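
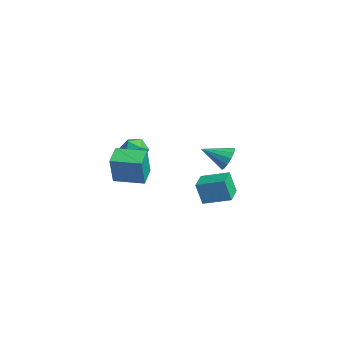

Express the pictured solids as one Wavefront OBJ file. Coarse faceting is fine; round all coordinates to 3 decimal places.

v -2.739 -1.475 0.24
v -2.384 -1.144 -0.535
v -2.976 -2.776 -0.425
v -2.621 -2.445 -1.2
v -2.081 -2.591 -0.475
v -1.935 -1.787 -0.065
v -3.425 -2.133 -0.895
v -3.279 -1.329 -0.485
v -2.808 -1.55 -1.237
v -1.977 -1.834 -0.977
v -3.383 -2.086 0.017
v -2.552 -2.37 0.277
v 0.776 -4.014 -0.081
v 1.311 -4.378 1.748
v 1.768 -2.524 -0.074
v 2.303 -2.888 1.755
v 1.797 -4.692 -0.515
v 2.332 -5.056 1.314
v 2.789 -3.202 -0.508
v 3.324 -3.566 1.321
v -0.654 1.818 -3.88
v -0.885 1.469 -2.43
v 0.244 3.229 -3.398
v 0.012 2.88 -1.947
v 0.628 1 -3.873
v 0.396 0.651 -2.422
v 1.525 2.411 -3.39
v 1.294 2.062 -1.94
v -2.856 3.946 -2.305
v -2.331 4.088 -1.588
v -3.504 2.454 -1.535
v -2.769 4.327 -1.494
v -3.234 4.444 -1.657
v -3.58 4.404 -2.026
v -3.695 4.218 -2.484
v -3.545 3.946 -2.884
v -3.175 3.674 -3.101
v -2.705 3.489 -3.065
v -2.282 3.449 -2.787
v -2.042 3.567 -2.356
v -2.06 3.805 -1.909
f 1 12 6
f 1 6 2
f 1 2 8
f 1 8 11
f 1 11 12
f 2 6 10
f 6 12 5
f 12 11 3
f 11 8 7
f 8 2 9
f 4 10 5
f 4 5 3
f 4 3 7
f 4 7 9
f 4 9 10
f 5 10 6
f 3 5 12
f 7 3 11
f 9 7 8
f 10 9 2
f 14 16 13
f 17 14 13
f 13 16 15
f 15 17 13
f 14 20 16
f 18 14 17
f 18 20 14
f 16 20 15
f 19 17 15
f 15 20 19
f 19 18 17
f 20 18 19
f 22 24 21
f 25 22 21
f 21 24 23
f 23 25 21
f 22 28 24
f 26 22 25
f 26 28 22
f 24 28 23
f 27 25 23
f 23 28 27
f 27 26 25
f 28 26 27
f 30 29 32
f 30 32 31
f 32 29 33
f 32 33 31
f 33 29 34
f 33 34 31
f 34 29 35
f 34 35 31
f 35 29 36
f 35 36 31
f 36 29 37
f 36 37 31
f 37 29 38
f 37 38 31
f 38 29 39
f 38 39 31
f 39 29 40
f 39 40 31
f 40 29 41
f 40 41 31
f 41 29 30
f 41 30 31



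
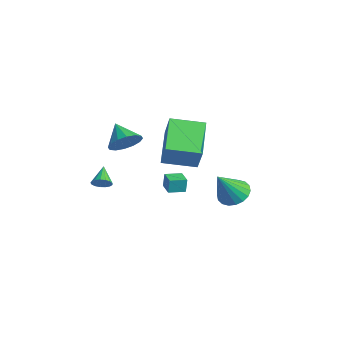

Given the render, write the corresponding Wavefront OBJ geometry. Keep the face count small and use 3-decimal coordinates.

v -0.83 -2.558 0.506
v -0.352 -2.249 1.203
v -1.95 -2.602 1.294
v -0.516 -1.868 0.991
v -0.764 -1.672 0.649
v -1.03 -1.713 0.269
v -1.242 -1.981 -0.048
v -1.344 -2.403 -0.216
v -1.308 -2.867 -0.191
v -1.144 -3.248 0.021
v -0.896 -3.444 0.363
v -0.63 -3.403 0.743
v -0.418 -3.135 1.06
v -0.316 -2.713 1.229
v -2.73 0.283 -4.289
v -2.751 0.374 -3.474
v -2.587 1.187 -4.386
v -2.609 1.278 -3.571
v -1.811 0.142 -4.249
v -1.833 0.233 -3.434
v -1.669 1.046 -4.346
v -1.69 1.137 -3.531
v -1.273 -3.654 -2.309
v -1.025 -3.824 -1.861
v -2.107 -3.186 -1.671
v -0.925 -3.589 -1.902
v -0.904 -3.37 -2.037
v -0.968 -3.215 -2.234
v -1.102 -3.161 -2.448
v -1.276 -3.22 -2.631
v -1.448 -3.379 -2.74
v -1.581 -3.601 -2.75
v -1.643 -3.834 -2.659
v -1.62 -4.027 -2.489
v -1.518 -4.134 -2.277
v -1.36 -4.132 -2.073
v -1.182 -4.02 -1.922
v -0.779 3.286 -4.51
v 0.046 3.683 -4.422
v -0.421 2.174 -2.85
v -0.198 3.93 -4.205
v -0.557 4.049 -4.048
v -0.959 4.017 -3.982
v -1.327 3.84 -4.022
v -1.585 3.553 -4.158
v -1.684 3.214 -4.364
v -1.604 2.888 -4.599
v -1.36 2.641 -4.816
v -1.001 2.522 -4.973
v -0.598 2.554 -5.039
v -0.231 2.731 -4.999
v 0.027 3.018 -4.863
v 0.126 3.358 -4.657
v 0.187 -1.166 -0.695
v -1.448 -0.193 0.369
v 0.943 0.429 -0.992
v -0.692 1.402 0.073
v 1.032 -1.302 0.727
v -0.603 -0.329 1.792
v 1.788 0.293 0.431
v 0.153 1.266 1.495
f 2 1 4
f 2 4 3
f 4 1 5
f 4 5 3
f 5 1 6
f 5 6 3
f 6 1 7
f 6 7 3
f 7 1 8
f 7 8 3
f 8 1 9
f 8 9 3
f 9 1 10
f 9 10 3
f 10 1 11
f 10 11 3
f 11 1 12
f 11 12 3
f 12 1 13
f 12 13 3
f 13 1 14
f 13 14 3
f 14 1 2
f 14 2 3
f 16 18 15
f 19 16 15
f 15 18 17
f 17 19 15
f 16 22 18
f 20 16 19
f 20 22 16
f 18 22 17
f 21 19 17
f 17 22 21
f 21 20 19
f 22 20 21
f 24 23 26
f 24 26 25
f 26 23 27
f 26 27 25
f 27 23 28
f 27 28 25
f 28 23 29
f 28 29 25
f 29 23 30
f 29 30 25
f 30 23 31
f 30 31 25
f 31 23 32
f 31 32 25
f 32 23 33
f 32 33 25
f 33 23 34
f 33 34 25
f 34 23 35
f 34 35 25
f 35 23 36
f 35 36 25
f 36 23 37
f 36 37 25
f 37 23 24
f 37 24 25
f 39 38 41
f 39 41 40
f 41 38 42
f 41 42 40
f 42 38 43
f 42 43 40
f 43 38 44
f 43 44 40
f 44 38 45
f 44 45 40
f 45 38 46
f 45 46 40
f 46 38 47
f 46 47 40
f 47 38 48
f 47 48 40
f 48 38 49
f 48 49 40
f 49 38 50
f 49 50 40
f 50 38 51
f 50 51 40
f 51 38 52
f 51 52 40
f 52 38 53
f 52 53 40
f 53 38 39
f 53 39 40
f 55 57 54
f 58 55 54
f 54 57 56
f 56 58 54
f 55 61 57
f 59 55 58
f 59 61 55
f 57 61 56
f 60 58 56
f 56 61 60
f 60 59 58
f 61 59 60



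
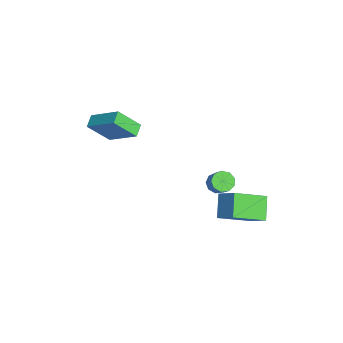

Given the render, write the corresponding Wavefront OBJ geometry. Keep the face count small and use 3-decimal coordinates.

v 2.492 4.545 -0.107
v 2.997 2.732 0.892
v 3.339 5.229 0.708
v 3.843 3.417 1.707
v 3.597 4.323 -1.067
v 4.101 2.511 -0.068
v 4.443 5.008 -0.252
v 4.948 3.195 0.747
v -3.912 -2.066 0.566
v -3.839 -3.288 1.927
v -2.809 -0.69 1.742
v -2.737 -1.911 3.103
v -3.203 -2.369 0.257
v -3.131 -3.59 1.618
v -2.101 -0.992 1.433
v -2.028 -2.214 2.794
v 1.689 2.879 0.507
v 2.176 2.687 0.122
v 2.918 2.869 0.968
v 2.431 3.061 1.353
v 2.115 3.125 0.081
v 2.856 3.307 0.928
v 1.854 3.448 0.24
v 2.595 3.631 1.087
v 1.516 3.505 0.523
v 2.257 3.687 1.37
v 1.259 3.269 0.799
v 2.001 3.451 1.646
v 1.204 2.85 0.938
v 1.945 3.033 1.785
v 1.375 2.445 0.875
v 2.117 2.627 1.722
v 1.694 2.243 0.64
v 2.435 2.425 1.486
v 2.01 2.338 0.342
v 2.752 2.52 1.189
f 2 4 1
f 5 2 1
f 1 4 3
f 3 5 1
f 2 8 4
f 6 2 5
f 6 8 2
f 4 8 3
f 7 5 3
f 3 8 7
f 7 6 5
f 8 6 7
f 10 12 9
f 13 10 9
f 9 12 11
f 11 13 9
f 10 16 12
f 14 10 13
f 14 16 10
f 12 16 11
f 15 13 11
f 11 16 15
f 15 14 13
f 16 14 15
f 18 17 21
f 18 21 19
f 19 21 22
f 19 22 20
f 21 17 23
f 21 23 22
f 22 23 24
f 22 24 20
f 23 17 25
f 23 25 24
f 24 25 26
f 24 26 20
f 25 17 27
f 25 27 26
f 26 27 28
f 26 28 20
f 27 17 29
f 27 29 28
f 28 29 30
f 28 30 20
f 29 17 31
f 29 31 30
f 30 31 32
f 30 32 20
f 31 17 33
f 31 33 32
f 32 33 34
f 32 34 20
f 33 17 35
f 33 35 34
f 34 35 36
f 34 36 20
f 35 17 18
f 35 18 36
f 36 18 19
f 36 19 20



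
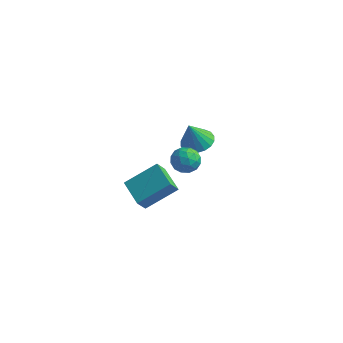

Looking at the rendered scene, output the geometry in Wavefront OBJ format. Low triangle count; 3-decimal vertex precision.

v -3.591 3.195 -2.559
v -2.821 3.037 -2.479
v -3.809 2.785 -1.281
v -2.844 3.372 -2.375
v -3.014 3.672 -2.308
v -3.299 3.878 -2.291
v -3.642 3.948 -2.327
v -3.974 3.869 -2.409
v -4.231 3.656 -2.52
v -4.361 3.352 -2.64
v -4.339 3.017 -2.743
v -4.168 2.717 -2.81
v -3.884 2.511 -2.828
v -3.541 2.441 -2.792
v -3.208 2.52 -2.71
v -2.951 2.733 -2.598
v -4.004 2.48 -3.152
v -3.591 2.564 -2.562
v -3.449 1.476 -3.398
v -3.036 1.56 -2.808
v -3.743 1.414 -2.738
v -4.086 2.034 -2.586
v -2.954 2.006 -3.374
v -3.297 2.626 -3.222
v -2.942 2.271 -2.699
v -3.43 1.905 -2.306
v -3.61 2.135 -3.654
v -4.098 1.769 -3.261
v -3.846 2.61 -2.835
v -3.194 1.43 -3.125
v -3.609 1.344 -3.084
v -3.367 1.393 -2.736
v -4.137 2.299 -2.85
v -3.895 2.348 -2.503
v -3.984 1.672 -2.606
v -3.145 1.692 -3.457
v -2.903 1.741 -3.11
v -3.673 2.647 -3.224
v -3.431 2.696 -2.876
v -3.056 2.368 -3.354
v -3.222 2.487 -2.569
v -2.896 1.897 -2.713
v -2.847 2.159 -3.046
v -3.049 2.524 -2.957
v -3.509 2.272 -2.338
v -3.182 1.682 -2.482
v -3.598 1.596 -2.441
v -3.8 1.961 -2.352
v -3.127 2.1 -2.418
v -3.858 2.358 -3.478
v -3.531 1.768 -3.622
v -3.24 2.079 -3.608
v -3.442 2.444 -3.519
v -4.144 2.143 -3.247
v -3.818 1.553 -3.391
v -3.991 1.516 -3.003
v -4.193 1.881 -2.914
v -3.913 1.94 -3.542
v -3.887 -2.511 -1.267
v -2.905 -1.469 -0.369
v -3.784 -2.038 -1.929
v -2.802 -0.996 -1.031
v -2.818 -3.224 -1.609
v -1.836 -2.182 -0.711
v -2.715 -2.751 -2.271
v -1.733 -1.709 -1.373
f 2 1 4
f 2 4 3
f 4 1 5
f 4 5 3
f 5 1 6
f 5 6 3
f 6 1 7
f 6 7 3
f 7 1 8
f 7 8 3
f 8 1 9
f 8 9 3
f 9 1 10
f 9 10 3
f 10 1 11
f 10 11 3
f 11 1 12
f 11 12 3
f 12 1 13
f 12 13 3
f 13 1 14
f 13 14 3
f 14 1 15
f 14 15 3
f 15 1 16
f 15 16 3
f 16 1 2
f 16 2 3
f 17 54 33
f 54 28 57
f 33 57 22
f 54 57 33
f 17 33 29
f 33 22 34
f 29 34 18
f 33 34 29
f 17 29 38
f 29 18 39
f 38 39 24
f 29 39 38
f 17 38 50
f 38 24 53
f 50 53 27
f 38 53 50
f 17 50 54
f 50 27 58
f 54 58 28
f 50 58 54
f 18 34 45
f 34 22 48
f 45 48 26
f 34 48 45
f 22 57 35
f 57 28 56
f 35 56 21
f 57 56 35
f 28 58 55
f 58 27 51
f 55 51 19
f 58 51 55
f 27 53 52
f 53 24 40
f 52 40 23
f 53 40 52
f 24 39 44
f 39 18 41
f 44 41 25
f 39 41 44
f 20 46 32
f 46 26 47
f 32 47 21
f 46 47 32
f 20 32 30
f 32 21 31
f 30 31 19
f 32 31 30
f 20 30 37
f 30 19 36
f 37 36 23
f 30 36 37
f 20 37 42
f 37 23 43
f 42 43 25
f 37 43 42
f 20 42 46
f 42 25 49
f 46 49 26
f 42 49 46
f 21 47 35
f 47 26 48
f 35 48 22
f 47 48 35
f 19 31 55
f 31 21 56
f 55 56 28
f 31 56 55
f 23 36 52
f 36 19 51
f 52 51 27
f 36 51 52
f 25 43 44
f 43 23 40
f 44 40 24
f 43 40 44
f 26 49 45
f 49 25 41
f 45 41 18
f 49 41 45
f 60 62 59
f 63 60 59
f 59 62 61
f 61 63 59
f 60 66 62
f 64 60 63
f 64 66 60
f 62 66 61
f 65 63 61
f 61 66 65
f 65 64 63
f 66 64 65



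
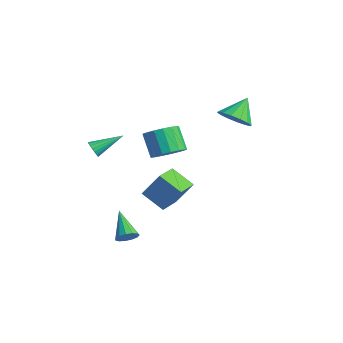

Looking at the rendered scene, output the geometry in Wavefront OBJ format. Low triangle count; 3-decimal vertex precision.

v 1.09 3.418 3.068
v 2.033 3.2 3.57
v 0.71 4.542 4.272
v 2.151 3.622 3.213
v 1.985 3.989 2.818
v 1.579 4.203 2.49
v 1.042 4.206 2.317
v 0.518 3.999 2.345
v 0.147 3.636 2.567
v 0.029 3.215 2.923
v 0.196 2.848 3.318
v 0.602 2.634 3.646
v 1.139 2.63 3.819
v 1.663 2.837 3.791
v 1.615 -3.852 -4.001
v 1.953 -4.126 -3.453
v 0.045 -3.468 -2.839
v 2.043 -3.742 -3.458
v 1.997 -3.393 -3.636
v 1.83 -3.19 -3.929
v 1.594 -3.196 -4.246
v 1.365 -3.411 -4.484
v 1.215 -3.766 -4.569
v 1.192 -4.148 -4.474
v 1.303 -4.436 -4.228
v 1.514 -4.539 -3.911
v 1.756 -4.423 -3.622
v -2.145 1.055 -0.721
v -1.283 1.253 -0.067
v -2.353 1.343 1.315
v -3.215 1.145 0.661
v -1.439 1.733 -0.218
v -2.509 1.822 1.164
v -1.757 2.057 -0.485
v -2.827 2.147 0.897
v -2.163 2.152 -0.806
v -3.233 2.241 0.576
v -2.566 1.995 -1.108
v -3.635 2.085 0.274
v -2.872 1.623 -1.32
v -3.942 1.713 0.062
v -3.011 1.121 -1.396
v -4.081 1.211 -0.014
v -2.952 0.604 -1.317
v -4.022 0.694 0.065
v -2.709 0.19 -1.101
v -3.778 0.28 0.281
v -2.336 -0.025 -0.798
v -3.406 0.064 0.584
v -1.919 0.006 -0.478
v -2.989 0.096 0.904
v -1.554 0.278 -0.213
v -2.624 0.368 1.169
v -1.325 0.728 -0.065
v -2.395 0.818 1.317
v -3.679 -3.055 0.093
v -3.269 -3.298 0.457
v -3.321 -1.265 0.887
v -3.125 -3.232 0.242
v -3.091 -3.13 -0.002
v -3.174 -3.013 -0.228
v -3.356 -2.905 -0.39
v -3.603 -2.826 -0.456
v -3.864 -2.793 -0.414
v -4.089 -2.811 -0.271
v -4.233 -2.878 -0.056
v -4.267 -2.979 0.189
v -4.184 -3.096 0.414
v -4.002 -3.204 0.576
v -3.755 -3.283 0.643
v -3.494 -3.317 0.6
v 2.458 -2.559 0.229
v 3.102 -1.83 1.731
v 3.671 -1.956 -0.584
v 4.315 -1.227 0.918
v 3.285 -3.853 0.502
v 3.929 -3.124 2.004
v 4.498 -3.25 -0.311
v 5.142 -2.521 1.191
f 2 1 4
f 2 4 3
f 4 1 5
f 4 5 3
f 5 1 6
f 5 6 3
f 6 1 7
f 6 7 3
f 7 1 8
f 7 8 3
f 8 1 9
f 8 9 3
f 9 1 10
f 9 10 3
f 10 1 11
f 10 11 3
f 11 1 12
f 11 12 3
f 12 1 13
f 12 13 3
f 13 1 14
f 13 14 3
f 14 1 2
f 14 2 3
f 16 15 18
f 16 18 17
f 18 15 19
f 18 19 17
f 19 15 20
f 19 20 17
f 20 15 21
f 20 21 17
f 21 15 22
f 21 22 17
f 22 15 23
f 22 23 17
f 23 15 24
f 23 24 17
f 24 15 25
f 24 25 17
f 25 15 26
f 25 26 17
f 26 15 27
f 26 27 17
f 27 15 16
f 27 16 17
f 29 28 32
f 29 32 30
f 30 32 33
f 30 33 31
f 32 28 34
f 32 34 33
f 33 34 35
f 33 35 31
f 34 28 36
f 34 36 35
f 35 36 37
f 35 37 31
f 36 28 38
f 36 38 37
f 37 38 39
f 37 39 31
f 38 28 40
f 38 40 39
f 39 40 41
f 39 41 31
f 40 28 42
f 40 42 41
f 41 42 43
f 41 43 31
f 42 28 44
f 42 44 43
f 43 44 45
f 43 45 31
f 44 28 46
f 44 46 45
f 45 46 47
f 45 47 31
f 46 28 48
f 46 48 47
f 47 48 49
f 47 49 31
f 48 28 50
f 48 50 49
f 49 50 51
f 49 51 31
f 50 28 52
f 50 52 51
f 51 52 53
f 51 53 31
f 52 28 54
f 52 54 53
f 53 54 55
f 53 55 31
f 54 28 29
f 54 29 55
f 55 29 30
f 55 30 31
f 57 56 59
f 57 59 58
f 59 56 60
f 59 60 58
f 60 56 61
f 60 61 58
f 61 56 62
f 61 62 58
f 62 56 63
f 62 63 58
f 63 56 64
f 63 64 58
f 64 56 65
f 64 65 58
f 65 56 66
f 65 66 58
f 66 56 67
f 66 67 58
f 67 56 68
f 67 68 58
f 68 56 69
f 68 69 58
f 69 56 70
f 69 70 58
f 70 56 71
f 70 71 58
f 71 56 57
f 71 57 58
f 73 75 72
f 76 73 72
f 72 75 74
f 74 76 72
f 73 79 75
f 77 73 76
f 77 79 73
f 75 79 74
f 78 76 74
f 74 79 78
f 78 77 76
f 79 77 78



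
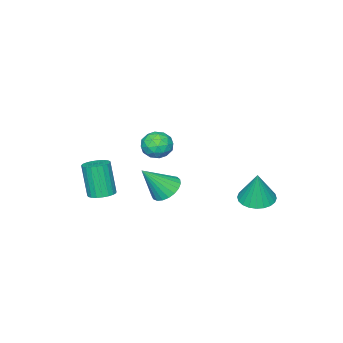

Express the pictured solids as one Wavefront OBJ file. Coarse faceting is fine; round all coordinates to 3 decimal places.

v 1.37 -2.88 -2.675
v 1.897 -3.43 -2.788
v 1.717 -4.01 -0.798
v 1.19 -3.46 -0.685
v 2.078 -3.182 -2.699
v 1.898 -3.761 -0.709
v 2.137 -2.881 -2.606
v 1.957 -3.461 -0.616
v 2.063 -2.58 -2.525
v 1.883 -3.16 -0.535
v 1.869 -2.331 -2.47
v 1.69 -2.911 -0.48
v 1.589 -2.177 -2.45
v 1.41 -2.757 -0.461
v 1.271 -2.145 -2.469
v 1.092 -2.724 -0.48
v 0.97 -2.239 -2.524
v 0.791 -2.819 -0.535
v 0.739 -2.445 -2.605
v 0.559 -3.025 -0.615
v 0.616 -2.726 -2.698
v 0.436 -3.305 -0.708
v 0.623 -3.033 -2.787
v 0.444 -3.613 -0.797
v 0.76 -3.314 -2.856
v 0.581 -3.894 -0.867
v 1.002 -3.52 -2.894
v 0.823 -4.1 -0.905
v 1.308 -3.615 -2.895
v 1.128 -4.195 -0.905
v 1.624 -3.584 -2.857
v 1.445 -4.163 -0.867
v -2.951 -2.299 -3.991
v -2.236 -2.582 -4.615
v -1.769 -2.981 -2.329
v -2.128 -2.193 -4.532
v -2.163 -1.823 -4.355
v -2.333 -1.535 -4.116
v -2.611 -1.379 -3.855
v -2.947 -1.382 -3.617
v -3.284 -1.544 -3.444
v -3.563 -1.836 -3.366
v -3.736 -2.208 -3.395
v -3.774 -2.596 -3.528
v -3.669 -2.933 -3.741
v -3.44 -3.159 -3.997
v -3.126 -3.238 -4.252
v -2.782 -3.153 -4.462
v -2.467 -2.921 -4.59
v -3.614 3.461 -2.617
v -2.983 2.66 -2.608
v -3.286 3.739 -0.663
v -2.731 2.956 -2.693
v -2.614 3.329 -2.766
v -2.649 3.723 -2.816
v -2.831 4.076 -2.836
v -3.132 4.336 -2.823
v -3.507 4.462 -2.778
v -3.898 4.436 -2.708
v -4.246 4.261 -2.625
v -4.497 3.965 -2.54
v -4.615 3.592 -2.467
v -4.58 3.198 -2.417
v -4.397 2.845 -2.397
v -4.096 2.585 -2.411
v -3.721 2.459 -2.455
v -3.33 2.485 -2.525
v 1.92 1.837 3.451
v 2.412 1.804 2.718
v 1.008 0.896 2.882
v 1.5 0.863 2.149
v 1.808 0.522 2.903
v 2.372 1.103 3.255
v 1.048 1.597 2.345
v 1.612 2.178 2.697
v 1.873 1.655 2.035
v 2.342 0.991 2.379
v 1.078 1.709 3.221
v 1.547 1.045 3.565
v 2.246 1.903 3.135
v 1.174 0.797 2.465
v 1.355 0.597 2.908
v 1.644 0.577 2.478
v 2.223 1.491 3.45
v 2.512 1.472 3.019
v 2.156 0.718 3.128
v 0.908 1.228 2.581
v 1.197 1.209 2.15
v 1.776 2.123 3.122
v 2.065 2.103 2.692
v 1.264 1.982 2.472
v 2.218 1.796 2.302
v 1.682 1.243 1.967
v 1.417 1.674 2.083
v 1.748 2.016 2.29
v 2.494 1.406 2.505
v 1.958 0.853 2.17
v 2.139 0.653 2.613
v 2.471 0.994 2.82
v 2.178 1.319 2.103
v 1.462 1.847 3.43
v 0.926 1.294 3.095
v 0.949 1.706 2.78
v 1.281 2.047 2.987
v 1.738 1.457 3.633
v 1.202 0.904 3.298
v 1.672 0.684 3.31
v 2.003 1.026 3.517
v 1.242 1.381 3.497
f 2 1 5
f 2 5 3
f 3 5 6
f 3 6 4
f 5 1 7
f 5 7 6
f 6 7 8
f 6 8 4
f 7 1 9
f 7 9 8
f 8 9 10
f 8 10 4
f 9 1 11
f 9 11 10
f 10 11 12
f 10 12 4
f 11 1 13
f 11 13 12
f 12 13 14
f 12 14 4
f 13 1 15
f 13 15 14
f 14 15 16
f 14 16 4
f 15 1 17
f 15 17 16
f 16 17 18
f 16 18 4
f 17 1 19
f 17 19 18
f 18 19 20
f 18 20 4
f 19 1 21
f 19 21 20
f 20 21 22
f 20 22 4
f 21 1 23
f 21 23 22
f 22 23 24
f 22 24 4
f 23 1 25
f 23 25 24
f 24 25 26
f 24 26 4
f 25 1 27
f 25 27 26
f 26 27 28
f 26 28 4
f 27 1 29
f 27 29 28
f 28 29 30
f 28 30 4
f 29 1 31
f 29 31 30
f 30 31 32
f 30 32 4
f 31 1 2
f 31 2 32
f 32 2 3
f 32 3 4
f 34 33 36
f 34 36 35
f 36 33 37
f 36 37 35
f 37 33 38
f 37 38 35
f 38 33 39
f 38 39 35
f 39 33 40
f 39 40 35
f 40 33 41
f 40 41 35
f 41 33 42
f 41 42 35
f 42 33 43
f 42 43 35
f 43 33 44
f 43 44 35
f 44 33 45
f 44 45 35
f 45 33 46
f 45 46 35
f 46 33 47
f 46 47 35
f 47 33 48
f 47 48 35
f 48 33 49
f 48 49 35
f 49 33 34
f 49 34 35
f 51 50 53
f 51 53 52
f 53 50 54
f 53 54 52
f 54 50 55
f 54 55 52
f 55 50 56
f 55 56 52
f 56 50 57
f 56 57 52
f 57 50 58
f 57 58 52
f 58 50 59
f 58 59 52
f 59 50 60
f 59 60 52
f 60 50 61
f 60 61 52
f 61 50 62
f 61 62 52
f 62 50 63
f 62 63 52
f 63 50 64
f 63 64 52
f 64 50 65
f 64 65 52
f 65 50 66
f 65 66 52
f 66 50 67
f 66 67 52
f 67 50 51
f 67 51 52
f 68 105 84
f 105 79 108
f 84 108 73
f 105 108 84
f 68 84 80
f 84 73 85
f 80 85 69
f 84 85 80
f 68 80 89
f 80 69 90
f 89 90 75
f 80 90 89
f 68 89 101
f 89 75 104
f 101 104 78
f 89 104 101
f 68 101 105
f 101 78 109
f 105 109 79
f 101 109 105
f 69 85 96
f 85 73 99
f 96 99 77
f 85 99 96
f 73 108 86
f 108 79 107
f 86 107 72
f 108 107 86
f 79 109 106
f 109 78 102
f 106 102 70
f 109 102 106
f 78 104 103
f 104 75 91
f 103 91 74
f 104 91 103
f 75 90 95
f 90 69 92
f 95 92 76
f 90 92 95
f 71 97 83
f 97 77 98
f 83 98 72
f 97 98 83
f 71 83 81
f 83 72 82
f 81 82 70
f 83 82 81
f 71 81 88
f 81 70 87
f 88 87 74
f 81 87 88
f 71 88 93
f 88 74 94
f 93 94 76
f 88 94 93
f 71 93 97
f 93 76 100
f 97 100 77
f 93 100 97
f 72 98 86
f 98 77 99
f 86 99 73
f 98 99 86
f 70 82 106
f 82 72 107
f 106 107 79
f 82 107 106
f 74 87 103
f 87 70 102
f 103 102 78
f 87 102 103
f 76 94 95
f 94 74 91
f 95 91 75
f 94 91 95
f 77 100 96
f 100 76 92
f 96 92 69
f 100 92 96



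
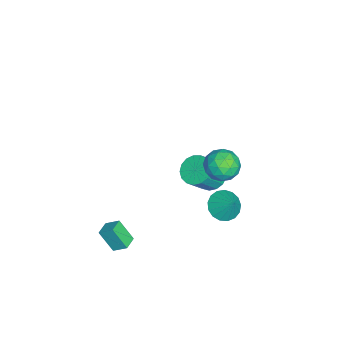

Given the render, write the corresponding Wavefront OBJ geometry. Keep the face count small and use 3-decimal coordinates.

v 2.154 -3.599 -4.556
v 1.838 -4.409 -3.334
v 2.326 -2.816 -3.992
v 2.01 -3.626 -2.77
v 3.01 -3.834 -4.49
v 2.694 -4.644 -3.268
v 3.182 -3.051 -3.926
v 2.866 -3.861 -2.704
v 2.036 2.007 -0.544
v 2.576 1.219 -0.447
v 2.704 2.593 0.484
v 2.811 1.477 -0.746
v 2.868 1.856 -0.999
v 2.734 2.27 -1.148
v 2.44 2.623 -1.159
v 2.054 2.835 -1.029
v 1.663 2.857 -0.788
v 1.358 2.685 -0.491
v 1.208 2.356 -0.206
v 1.248 1.948 0.001
v 1.468 1.553 0.083
v 1.818 1.262 0.022
v 2.218 1.142 -0.169
v -3.781 0.719 -4.305
v -3.147 0.299 -4.939
v -2.245 -0.499 -3.509
v -2.879 -0.079 -2.875
v -2.944 0.715 -4.835
v -2.043 -0.084 -3.404
v -2.933 1.131 -4.609
v -2.032 0.333 -3.179
v -3.117 1.454 -4.314
v -2.215 0.655 -2.883
v -3.452 1.607 -4.017
v -2.551 0.809 -2.586
v -3.863 1.558 -3.785
v -2.961 0.759 -2.355
v -4.255 1.316 -3.673
v -3.353 0.518 -2.243
v -4.538 0.938 -3.706
v -3.636 0.139 -2.276
v -4.648 0.509 -3.876
v -3.746 -0.289 -2.446
v -4.559 0.129 -4.144
v -3.658 -0.67 -2.714
v -4.292 -0.116 -4.449
v -3.39 -0.915 -3.019
v -3.908 -0.17 -4.722
v -3.006 -0.969 -3.291
v -3.495 -0.02 -4.898
v -2.593 -0.819 -3.468
v 1.749 2.225 2.342
v 2.467 2.734 2.899
v 1.773 0.966 3.461
v 2.491 1.475 4.018
v 1.518 1.84 3.966
v 1.502 2.618 3.274
v 2.738 1.082 3.086
v 2.722 1.86 2.394
v 3.077 2.027 3.358
v 2.323 2.496 3.902
v 1.917 1.204 2.458
v 1.163 1.673 3.002
v 2.106 2.59 2.522
v 2.134 1.11 3.838
v 1.562 1.325 3.807
v 1.984 1.624 4.134
v 1.539 2.522 2.743
v 1.961 2.821 3.07
v 1.403 2.296 3.697
v 2.279 0.879 3.29
v 2.701 1.178 3.617
v 2.256 2.076 2.226
v 2.678 2.375 2.553
v 2.837 1.404 2.663
v 2.886 2.474 3.119
v 2.901 1.734 3.777
v 3.046 1.503 3.23
v 3.037 1.96 2.823
v 2.443 2.749 3.439
v 2.458 2.01 4.097
v 1.886 2.224 4.066
v 1.877 2.681 3.659
v 2.802 2.334 3.709
v 1.782 1.69 2.263
v 1.797 0.951 2.921
v 2.363 1.019 2.701
v 2.354 1.476 2.294
v 1.339 1.966 2.583
v 1.354 1.226 3.241
v 1.203 1.74 3.537
v 1.194 2.197 3.13
v 1.438 1.366 2.651
f 2 4 1
f 5 2 1
f 1 4 3
f 3 5 1
f 2 8 4
f 6 2 5
f 6 8 2
f 4 8 3
f 7 5 3
f 3 8 7
f 7 6 5
f 8 6 7
f 10 9 12
f 10 12 11
f 12 9 13
f 12 13 11
f 13 9 14
f 13 14 11
f 14 9 15
f 14 15 11
f 15 9 16
f 15 16 11
f 16 9 17
f 16 17 11
f 17 9 18
f 17 18 11
f 18 9 19
f 18 19 11
f 19 9 20
f 19 20 11
f 20 9 21
f 20 21 11
f 21 9 22
f 21 22 11
f 22 9 23
f 22 23 11
f 23 9 10
f 23 10 11
f 25 24 28
f 25 28 26
f 26 28 29
f 26 29 27
f 28 24 30
f 28 30 29
f 29 30 31
f 29 31 27
f 30 24 32
f 30 32 31
f 31 32 33
f 31 33 27
f 32 24 34
f 32 34 33
f 33 34 35
f 33 35 27
f 34 24 36
f 34 36 35
f 35 36 37
f 35 37 27
f 36 24 38
f 36 38 37
f 37 38 39
f 37 39 27
f 38 24 40
f 38 40 39
f 39 40 41
f 39 41 27
f 40 24 42
f 40 42 41
f 41 42 43
f 41 43 27
f 42 24 44
f 42 44 43
f 43 44 45
f 43 45 27
f 44 24 46
f 44 46 45
f 45 46 47
f 45 47 27
f 46 24 48
f 46 48 47
f 47 48 49
f 47 49 27
f 48 24 50
f 48 50 49
f 49 50 51
f 49 51 27
f 50 24 25
f 50 25 51
f 51 25 26
f 51 26 27
f 52 89 68
f 89 63 92
f 68 92 57
f 89 92 68
f 52 68 64
f 68 57 69
f 64 69 53
f 68 69 64
f 52 64 73
f 64 53 74
f 73 74 59
f 64 74 73
f 52 73 85
f 73 59 88
f 85 88 62
f 73 88 85
f 52 85 89
f 85 62 93
f 89 93 63
f 85 93 89
f 53 69 80
f 69 57 83
f 80 83 61
f 69 83 80
f 57 92 70
f 92 63 91
f 70 91 56
f 92 91 70
f 63 93 90
f 93 62 86
f 90 86 54
f 93 86 90
f 62 88 87
f 88 59 75
f 87 75 58
f 88 75 87
f 59 74 79
f 74 53 76
f 79 76 60
f 74 76 79
f 55 81 67
f 81 61 82
f 67 82 56
f 81 82 67
f 55 67 65
f 67 56 66
f 65 66 54
f 67 66 65
f 55 65 72
f 65 54 71
f 72 71 58
f 65 71 72
f 55 72 77
f 72 58 78
f 77 78 60
f 72 78 77
f 55 77 81
f 77 60 84
f 81 84 61
f 77 84 81
f 56 82 70
f 82 61 83
f 70 83 57
f 82 83 70
f 54 66 90
f 66 56 91
f 90 91 63
f 66 91 90
f 58 71 87
f 71 54 86
f 87 86 62
f 71 86 87
f 60 78 79
f 78 58 75
f 79 75 59
f 78 75 79
f 61 84 80
f 84 60 76
f 80 76 53
f 84 76 80



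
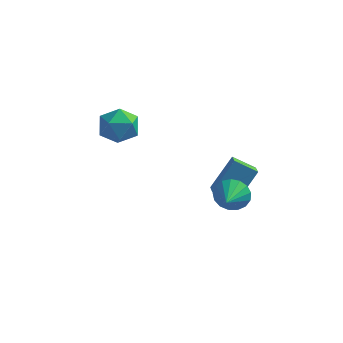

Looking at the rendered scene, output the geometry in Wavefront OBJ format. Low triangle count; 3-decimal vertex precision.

v -3.972 -0.825 0.241
v -2.941 -0.412 0.148
v -3.419 -1.908 1.572
v -2.388 -1.495 1.479
v -3.211 -0.856 1.875
v -3.553 -0.187 1.052
v -2.807 -2.133 0.668
v -3.149 -1.464 -0.155
v -2.221 -1.221 0.412
v -2.471 -0.431 1.158
v -3.889 -1.889 0.562
v -4.139 -1.099 1.308
v 2.651 -1.147 -3.503
v 1.496 -1.253 -2.873
v 2.314 -0.285 -3.977
v 1.159 -0.391 -3.347
v 3.401 0.011 -1.933
v 2.246 -0.095 -1.303
v 3.064 0.873 -2.407
v 1.909 0.767 -1.777
v 2.897 -2.879 -1.326
v 3.269 -3.185 -2.098
v 3.003 -4.241 -0.734
v 3.612 -3.056 -1.861
v 3.79 -2.886 -1.502
v 3.764 -2.714 -1.103
v 3.539 -2.58 -0.755
v 3.167 -2.514 -0.537
v 2.734 -2.532 -0.501
v 2.337 -2.629 -0.654
v 2.069 -2.784 -0.96
v 1.991 -2.96 -1.351
v 2.12 -3.117 -1.736
v 2.427 -3.22 -2.027
v 2.842 -3.244 -2.158
f 1 12 6
f 1 6 2
f 1 2 8
f 1 8 11
f 1 11 12
f 2 6 10
f 6 12 5
f 12 11 3
f 11 8 7
f 8 2 9
f 4 10 5
f 4 5 3
f 4 3 7
f 4 7 9
f 4 9 10
f 5 10 6
f 3 5 12
f 7 3 11
f 9 7 8
f 10 9 2
f 14 16 13
f 17 14 13
f 13 16 15
f 15 17 13
f 14 20 16
f 18 14 17
f 18 20 14
f 16 20 15
f 19 17 15
f 15 20 19
f 19 18 17
f 20 18 19
f 22 21 24
f 22 24 23
f 24 21 25
f 24 25 23
f 25 21 26
f 25 26 23
f 26 21 27
f 26 27 23
f 27 21 28
f 27 28 23
f 28 21 29
f 28 29 23
f 29 21 30
f 29 30 23
f 30 21 31
f 30 31 23
f 31 21 32
f 31 32 23
f 32 21 33
f 32 33 23
f 33 21 34
f 33 34 23
f 34 21 35
f 34 35 23
f 35 21 22
f 35 22 23



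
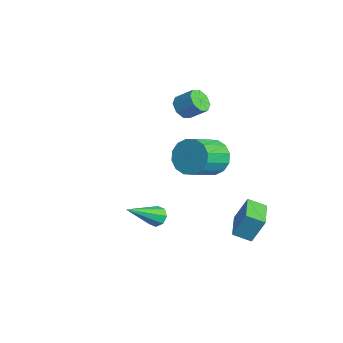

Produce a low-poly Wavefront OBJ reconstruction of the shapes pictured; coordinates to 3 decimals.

v 1.473 0.954 1.306
v 2.355 1.16 0.931
v 3.029 -0.188 1.78
v 2.147 -0.394 2.154
v 2.332 1.421 1.365
v 3.007 0.073 2.214
v 2.079 1.558 1.783
v 2.754 0.21 2.632
v 1.664 1.533 2.073
v 2.338 0.185 2.922
v 1.197 1.352 2.157
v 1.872 0.004 3.006
v 0.804 1.065 2.013
v 1.479 -0.283 2.862
v 0.591 0.748 1.68
v 1.265 -0.6 2.529
v 0.613 0.487 1.246
v 1.288 -0.861 2.095
v 0.866 0.35 0.828
v 1.541 -0.998 1.677
v 1.282 0.375 0.538
v 1.956 -0.973 1.387
v 1.748 0.556 0.454
v 2.423 -0.792 1.303
v 2.141 0.843 0.598
v 2.816 -0.505 1.447
v -4.048 1.815 0.896
v -3.592 1.295 1.004
v -3.016 1.945 1.711
v -3.472 2.465 1.604
v -3.449 1.612 0.596
v -2.874 2.262 1.304
v -3.657 2.048 0.364
v -3.081 2.698 1.072
v -4.093 2.347 0.444
v -3.518 2.998 1.152
v -4.504 2.335 0.789
v -3.928 2.985 1.496
v -4.646 2.018 1.196
v -4.071 2.668 1.904
v -4.439 1.582 1.428
v -3.863 2.232 2.136
v -4.002 1.282 1.348
v -3.427 1.933 2.056
v 0.535 2.512 -3.993
v 0.763 3.077 -2.677
v 0.948 3.3 -4.403
v 1.176 3.865 -3.087
v 1.964 1.795 -3.933
v 2.192 2.36 -2.617
v 2.377 2.583 -4.343
v 2.605 3.148 -3.027
v 2.037 -1.902 -1.514
v 2.395 -2.098 -1.897
v 2.583 -3.538 -0.166
v 2.578 -1.816 -1.63
v 2.444 -1.585 -1.295
v 2.071 -1.539 -1.089
v 1.678 -1.706 -1.131
v 1.496 -1.987 -1.399
v 1.63 -2.218 -1.733
v 2.003 -2.264 -1.94
f 2 1 5
f 2 5 3
f 3 5 6
f 3 6 4
f 5 1 7
f 5 7 6
f 6 7 8
f 6 8 4
f 7 1 9
f 7 9 8
f 8 9 10
f 8 10 4
f 9 1 11
f 9 11 10
f 10 11 12
f 10 12 4
f 11 1 13
f 11 13 12
f 12 13 14
f 12 14 4
f 13 1 15
f 13 15 14
f 14 15 16
f 14 16 4
f 15 1 17
f 15 17 16
f 16 17 18
f 16 18 4
f 17 1 19
f 17 19 18
f 18 19 20
f 18 20 4
f 19 1 21
f 19 21 20
f 20 21 22
f 20 22 4
f 21 1 23
f 21 23 22
f 22 23 24
f 22 24 4
f 23 1 25
f 23 25 24
f 24 25 26
f 24 26 4
f 25 1 2
f 25 2 26
f 26 2 3
f 26 3 4
f 28 27 31
f 28 31 29
f 29 31 32
f 29 32 30
f 31 27 33
f 31 33 32
f 32 33 34
f 32 34 30
f 33 27 35
f 33 35 34
f 34 35 36
f 34 36 30
f 35 27 37
f 35 37 36
f 36 37 38
f 36 38 30
f 37 27 39
f 37 39 38
f 38 39 40
f 38 40 30
f 39 27 41
f 39 41 40
f 40 41 42
f 40 42 30
f 41 27 43
f 41 43 42
f 42 43 44
f 42 44 30
f 43 27 28
f 43 28 44
f 44 28 29
f 44 29 30
f 46 48 45
f 49 46 45
f 45 48 47
f 47 49 45
f 46 52 48
f 50 46 49
f 50 52 46
f 48 52 47
f 51 49 47
f 47 52 51
f 51 50 49
f 52 50 51
f 54 53 56
f 54 56 55
f 56 53 57
f 56 57 55
f 57 53 58
f 57 58 55
f 58 53 59
f 58 59 55
f 59 53 60
f 59 60 55
f 60 53 61
f 60 61 55
f 61 53 62
f 61 62 55
f 62 53 54
f 62 54 55



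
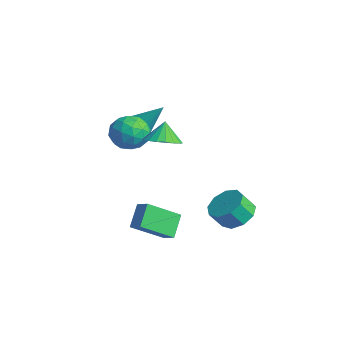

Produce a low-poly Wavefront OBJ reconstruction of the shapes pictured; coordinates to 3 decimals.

v 1.61 2.605 -3.643
v 2.21 1.899 -4.047
v 2.07 1.25 -3.12
v 1.47 1.955 -2.717
v 2.586 2.346 -3.677
v 2.446 1.697 -2.751
v 2.505 2.913 -3.291
v 2.365 2.264 -2.365
v 2.006 3.337 -3.07
v 1.865 2.687 -2.144
v 1.321 3.417 -3.118
v 1.181 2.768 -2.191
v 0.772 3.118 -3.411
v 0.632 2.468 -2.484
v 0.615 2.578 -3.812
v 0.475 1.929 -2.886
v 0.923 2.051 -4.135
v 0.783 1.402 -3.209
v 1.553 1.783 -4.228
v 1.413 1.134 -3.301
v -0.849 -1.022 2.047
v -0.209 -1.494 1.359
v -0.951 -2.466 2.941
v -0.311 -2.938 2.253
v 0.062 -2.187 2.888
v 0.125 -1.295 2.336
v -1.285 -2.665 1.964
v -1.222 -1.773 1.412
v -0.478 -2.509 1.307
v 0.354 -2.214 1.878
v -1.514 -1.746 2.422
v -0.682 -1.451 2.993
v -0.52 -1.131 1.624
v -0.64 -2.829 2.676
v -0.421 -2.388 3.049
v -0.045 -2.665 2.644
v -0.324 -1.015 2.199
v 0.052 -1.292 1.794
v 0.211 -1.699 2.693
v -1.212 -2.668 2.506
v -0.836 -2.945 2.101
v -1.115 -1.295 1.656
v -0.739 -1.572 1.251
v -1.371 -2.261 1.607
v -0.302 -2.005 1.19
v -0.362 -2.854 1.715
v -0.934 -2.694 1.546
v -0.898 -2.169 1.221
v 0.187 -1.832 1.525
v 0.127 -2.68 2.051
v 0.346 -2.239 2.424
v 0.383 -1.715 2.1
v 0.028 -2.428 1.495
v -1.287 -1.28 2.249
v -1.347 -2.128 2.775
v -1.543 -2.245 2.2
v -1.506 -1.721 1.876
v -0.798 -1.106 2.585
v -0.858 -1.955 3.11
v -0.262 -1.791 3.079
v -0.226 -1.266 2.754
v -1.188 -1.532 2.805
v 1.656 -1.448 2.595
v 2.528 -1.302 2.881
v 1.264 -1.092 3.605
v 2.424 -0.938 2.713
v 2.168 -0.675 2.521
v 1.811 -0.566 2.344
v 1.422 -0.631 2.217
v 1.08 -0.858 2.164
v 0.852 -1.201 2.197
v 0.783 -1.594 2.309
v 0.887 -1.958 2.477
v 1.143 -2.22 2.669
v 1.501 -2.33 2.846
v 1.889 -2.265 2.973
v 2.231 -2.038 3.026
v 2.459 -1.694 2.993
v 1.725 -1.054 -2.464
v 1.509 -2.67 -1.339
v 2.411 -0.884 -2.088
v 2.195 -2.499 -0.964
v 2.405 -1.781 -3.376
v 2.189 -3.396 -2.252
v 3.091 -1.61 -3.001
v 2.875 -3.226 -1.876
v -1.942 -0.838 1.569
v -1.269 -1.046 1.38
v -1.258 0.138 2.931
v -1.312 -0.775 1.207
v -1.48 -0.516 1.105
v -1.74 -0.321 1.096
v -2.04 -0.228 1.181
v -2.32 -0.257 1.342
v -2.526 -0.4 1.549
v -2.616 -0.631 1.759
v -2.573 -0.902 1.932
v -2.404 -1.161 2.033
v -2.145 -1.356 2.043
v -1.845 -1.449 1.958
v -1.564 -1.42 1.797
v -1.359 -1.277 1.59
f 2 1 5
f 2 5 3
f 3 5 6
f 3 6 4
f 5 1 7
f 5 7 6
f 6 7 8
f 6 8 4
f 7 1 9
f 7 9 8
f 8 9 10
f 8 10 4
f 9 1 11
f 9 11 10
f 10 11 12
f 10 12 4
f 11 1 13
f 11 13 12
f 12 13 14
f 12 14 4
f 13 1 15
f 13 15 14
f 14 15 16
f 14 16 4
f 15 1 17
f 15 17 16
f 16 17 18
f 16 18 4
f 17 1 19
f 17 19 18
f 18 19 20
f 18 20 4
f 19 1 2
f 19 2 20
f 20 2 3
f 20 3 4
f 21 58 37
f 58 32 61
f 37 61 26
f 58 61 37
f 21 37 33
f 37 26 38
f 33 38 22
f 37 38 33
f 21 33 42
f 33 22 43
f 42 43 28
f 33 43 42
f 21 42 54
f 42 28 57
f 54 57 31
f 42 57 54
f 21 54 58
f 54 31 62
f 58 62 32
f 54 62 58
f 22 38 49
f 38 26 52
f 49 52 30
f 38 52 49
f 26 61 39
f 61 32 60
f 39 60 25
f 61 60 39
f 32 62 59
f 62 31 55
f 59 55 23
f 62 55 59
f 31 57 56
f 57 28 44
f 56 44 27
f 57 44 56
f 28 43 48
f 43 22 45
f 48 45 29
f 43 45 48
f 24 50 36
f 50 30 51
f 36 51 25
f 50 51 36
f 24 36 34
f 36 25 35
f 34 35 23
f 36 35 34
f 24 34 41
f 34 23 40
f 41 40 27
f 34 40 41
f 24 41 46
f 41 27 47
f 46 47 29
f 41 47 46
f 24 46 50
f 46 29 53
f 50 53 30
f 46 53 50
f 25 51 39
f 51 30 52
f 39 52 26
f 51 52 39
f 23 35 59
f 35 25 60
f 59 60 32
f 35 60 59
f 27 40 56
f 40 23 55
f 56 55 31
f 40 55 56
f 29 47 48
f 47 27 44
f 48 44 28
f 47 44 48
f 30 53 49
f 53 29 45
f 49 45 22
f 53 45 49
f 64 63 66
f 64 66 65
f 66 63 67
f 66 67 65
f 67 63 68
f 67 68 65
f 68 63 69
f 68 69 65
f 69 63 70
f 69 70 65
f 70 63 71
f 70 71 65
f 71 63 72
f 71 72 65
f 72 63 73
f 72 73 65
f 73 63 74
f 73 74 65
f 74 63 75
f 74 75 65
f 75 63 76
f 75 76 65
f 76 63 77
f 76 77 65
f 77 63 78
f 77 78 65
f 78 63 64
f 78 64 65
f 80 82 79
f 83 80 79
f 79 82 81
f 81 83 79
f 80 86 82
f 84 80 83
f 84 86 80
f 82 86 81
f 85 83 81
f 81 86 85
f 85 84 83
f 86 84 85
f 88 87 90
f 88 90 89
f 90 87 91
f 90 91 89
f 91 87 92
f 91 92 89
f 92 87 93
f 92 93 89
f 93 87 94
f 93 94 89
f 94 87 95
f 94 95 89
f 95 87 96
f 95 96 89
f 96 87 97
f 96 97 89
f 97 87 98
f 97 98 89
f 98 87 99
f 98 99 89
f 99 87 100
f 99 100 89
f 100 87 101
f 100 101 89
f 101 87 102
f 101 102 89
f 102 87 88
f 102 88 89



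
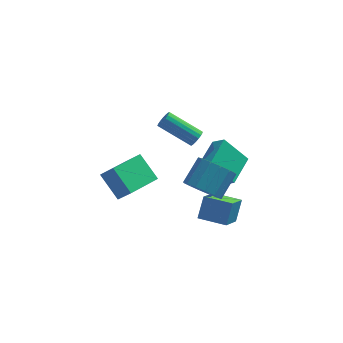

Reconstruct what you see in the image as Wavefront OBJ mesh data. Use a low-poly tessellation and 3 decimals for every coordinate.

v -4.528 -2.667 0.544
v -5.394 -1.731 1.607
v -3.254 -1.223 0.31
v -4.12 -0.287 1.373
v -3.88 -3.093 1.447
v -4.746 -2.157 2.51
v -2.606 -1.649 1.213
v -3.472 -0.713 2.276
v -0.481 -3.597 2.133
v 0.425 -3.822 1.697
v 1.146 -2.809 2.671
v 0.241 -2.583 3.107
v 0.233 -3.413 1.413
v 0.955 -2.4 2.388
v -0.15 -3.053 1.323
v 0.572 -2.04 2.297
v -0.621 -2.839 1.449
v 0.1 -1.826 2.424
v -1.055 -2.828 1.759
v -0.334 -1.815 2.733
v -1.335 -3.023 2.168
v -0.614 -2.009 3.143
v -1.386 -3.371 2.569
v -0.665 -2.358 3.543
v -1.195 -3.78 2.852
v -0.473 -2.767 3.827
v -0.812 -4.14 2.943
v -0.09 -3.127 3.917
v -0.34 -4.354 2.816
v 0.381 -3.341 3.791
v 0.094 -4.365 2.507
v 0.815 -3.352 3.481
v 0.374 -4.171 2.097
v 1.095 -3.157 3.072
v -0.611 1.235 -0.437
v -0.031 0.821 0.13
v 0.137 2.872 -0.005
v 0.716 2.457 0.561
v 0.624 1.043 -1.841
v 1.203 0.628 -1.275
v 1.371 2.679 -1.41
v 1.951 2.265 -0.843
v -0.672 -2.429 -1.192
v -0.374 -1.732 -0.136
v -0.152 -1.044 -2.253
v 0.145 -0.347 -1.196
v 0.715 -2.973 -1.224
v 1.012 -2.276 -0.167
v 1.234 -1.588 -2.284
v 1.532 -0.891 -1.228
v -0.676 2.83 0.296
v -0.451 2.663 0.735
v -2.14 3.243 1.822
v -2.364 3.41 1.384
v -0.38 2.901 0.718
v -2.068 3.48 1.805
v -0.377 3.123 0.605
v -2.065 3.702 1.692
v -0.442 3.277 0.422
v -2.13 3.857 1.509
v -0.561 3.33 0.209
v -2.249 3.909 1.296
v -0.706 3.268 0.017
v -2.394 3.847 1.104
v -0.844 3.105 -0.111
v -2.532 3.685 0.976
v -0.944 2.88 -0.146
v -2.632 3.46 0.941
v -0.982 2.643 -0.08
v -2.671 3.223 1.007
v -0.95 2.449 0.073
v -2.639 3.029 1.16
v -0.856 2.343 0.277
v -2.544 2.922 1.364
v -0.72 2.348 0.485
v -2.408 2.927 1.572
v -0.574 2.463 0.651
v -2.262 3.043 1.738
f 2 4 1
f 5 2 1
f 1 4 3
f 3 5 1
f 2 8 4
f 6 2 5
f 6 8 2
f 4 8 3
f 7 5 3
f 3 8 7
f 7 6 5
f 8 6 7
f 10 9 13
f 10 13 11
f 11 13 14
f 11 14 12
f 13 9 15
f 13 15 14
f 14 15 16
f 14 16 12
f 15 9 17
f 15 17 16
f 16 17 18
f 16 18 12
f 17 9 19
f 17 19 18
f 18 19 20
f 18 20 12
f 19 9 21
f 19 21 20
f 20 21 22
f 20 22 12
f 21 9 23
f 21 23 22
f 22 23 24
f 22 24 12
f 23 9 25
f 23 25 24
f 24 25 26
f 24 26 12
f 25 9 27
f 25 27 26
f 26 27 28
f 26 28 12
f 27 9 29
f 27 29 28
f 28 29 30
f 28 30 12
f 29 9 31
f 29 31 30
f 30 31 32
f 30 32 12
f 31 9 33
f 31 33 32
f 32 33 34
f 32 34 12
f 33 9 10
f 33 10 34
f 34 10 11
f 34 11 12
f 36 38 35
f 39 36 35
f 35 38 37
f 37 39 35
f 36 42 38
f 40 36 39
f 40 42 36
f 38 42 37
f 41 39 37
f 37 42 41
f 41 40 39
f 42 40 41
f 44 46 43
f 47 44 43
f 43 46 45
f 45 47 43
f 44 50 46
f 48 44 47
f 48 50 44
f 46 50 45
f 49 47 45
f 45 50 49
f 49 48 47
f 50 48 49
f 52 51 55
f 52 55 53
f 53 55 56
f 53 56 54
f 55 51 57
f 55 57 56
f 56 57 58
f 56 58 54
f 57 51 59
f 57 59 58
f 58 59 60
f 58 60 54
f 59 51 61
f 59 61 60
f 60 61 62
f 60 62 54
f 61 51 63
f 61 63 62
f 62 63 64
f 62 64 54
f 63 51 65
f 63 65 64
f 64 65 66
f 64 66 54
f 65 51 67
f 65 67 66
f 66 67 68
f 66 68 54
f 67 51 69
f 67 69 68
f 68 69 70
f 68 70 54
f 69 51 71
f 69 71 70
f 70 71 72
f 70 72 54
f 71 51 73
f 71 73 72
f 72 73 74
f 72 74 54
f 73 51 75
f 73 75 74
f 74 75 76
f 74 76 54
f 75 51 77
f 75 77 76
f 76 77 78
f 76 78 54
f 77 51 52
f 77 52 78
f 78 52 53
f 78 53 54



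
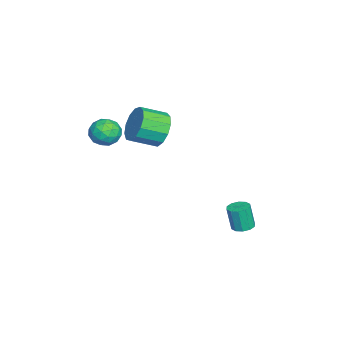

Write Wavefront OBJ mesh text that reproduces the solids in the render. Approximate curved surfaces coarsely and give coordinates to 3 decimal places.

v -1.696 -0.436 1
v -1.194 0.105 1.719
v -0.722 -1.103 2.298
v -1.224 -1.644 1.58
v -1.724 0 1.933
v -1.251 -1.207 2.512
v -2.244 -0.243 1.851
v -1.772 -1.45 2.43
v -2.591 -0.547 1.499
v -2.118 -1.755 2.078
v -2.653 -0.817 0.988
v -2.181 -2.024 1.568
v -2.412 -0.965 0.482
v -1.94 -2.172 1.061
v -1.943 -0.946 0.14
v -1.471 -2.153 0.719
v -1.396 -0.765 0.071
v -0.924 -1.972 0.651
v -0.944 -0.479 0.298
v -0.472 -1.687 0.877
v -0.731 -0.18 0.747
v -0.259 -1.388 1.326
v -0.824 0.037 1.277
v -0.352 -1.17 1.856
v 1.707 -1.677 2.597
v 2.329 -2.165 2.815
v 0.911 -2.735 2.505
v 1.533 -3.223 2.723
v 1.206 -2.706 3.27
v 1.698 -2.052 3.326
v 1.542 -2.848 1.994
v 2.034 -2.194 2.05
v 2.228 -2.888 2.442
v 2.02 -2.8 3.231
v 1.22 -2.1 2.089
v 1.012 -2.012 2.878
v 2.088 -1.828 2.714
v 1.152 -3.072 2.606
v 0.96 -2.768 2.927
v 1.326 -3.055 3.055
v 1.717 -1.762 3.015
v 2.083 -2.048 3.143
v 1.423 -2.367 3.41
v 1.157 -2.852 2.177
v 1.523 -3.138 2.305
v 1.914 -1.845 2.265
v 2.28 -2.132 2.393
v 1.817 -2.533 1.91
v 2.394 -2.54 2.623
v 1.926 -3.162 2.569
v 1.931 -2.941 2.14
v 2.22 -2.557 2.174
v 2.272 -2.488 3.087
v 1.804 -3.11 3.032
v 1.612 -2.807 3.354
v 1.901 -2.422 3.387
v 2.212 -2.913 2.867
v 1.436 -1.79 2.288
v 0.968 -2.412 2.233
v 1.339 -2.478 1.933
v 1.628 -2.093 1.966
v 1.314 -1.738 2.751
v 0.846 -2.36 2.697
v 1.02 -2.343 3.146
v 1.309 -1.959 3.18
v 1.028 -1.987 2.453
v -0.102 3.717 -4.277
v 0.327 4.095 -4.177
v 0.25 3.841 -2.884
v -0.178 3.463 -2.983
v 0.016 4.273 -4.161
v -0.06 4.019 -2.868
v -0.34 4.238 -4.188
v -0.416 3.985 -2.895
v -0.605 4.005 -4.25
v -0.681 3.751 -2.957
v -0.678 3.661 -4.321
v -0.754 3.408 -3.028
v -0.53 3.339 -4.376
v -0.607 3.085 -3.083
v -0.22 3.161 -4.392
v -0.296 2.907 -3.099
v 0.136 3.195 -4.365
v 0.06 2.942 -3.072
v 0.401 3.429 -4.303
v 0.325 3.175 -3.01
v 0.474 3.772 -4.232
v 0.398 3.519 -2.939
f 2 1 5
f 2 5 3
f 3 5 6
f 3 6 4
f 5 1 7
f 5 7 6
f 6 7 8
f 6 8 4
f 7 1 9
f 7 9 8
f 8 9 10
f 8 10 4
f 9 1 11
f 9 11 10
f 10 11 12
f 10 12 4
f 11 1 13
f 11 13 12
f 12 13 14
f 12 14 4
f 13 1 15
f 13 15 14
f 14 15 16
f 14 16 4
f 15 1 17
f 15 17 16
f 16 17 18
f 16 18 4
f 17 1 19
f 17 19 18
f 18 19 20
f 18 20 4
f 19 1 21
f 19 21 20
f 20 21 22
f 20 22 4
f 21 1 23
f 21 23 22
f 22 23 24
f 22 24 4
f 23 1 2
f 23 2 24
f 24 2 3
f 24 3 4
f 25 62 41
f 62 36 65
f 41 65 30
f 62 65 41
f 25 41 37
f 41 30 42
f 37 42 26
f 41 42 37
f 25 37 46
f 37 26 47
f 46 47 32
f 37 47 46
f 25 46 58
f 46 32 61
f 58 61 35
f 46 61 58
f 25 58 62
f 58 35 66
f 62 66 36
f 58 66 62
f 26 42 53
f 42 30 56
f 53 56 34
f 42 56 53
f 30 65 43
f 65 36 64
f 43 64 29
f 65 64 43
f 36 66 63
f 66 35 59
f 63 59 27
f 66 59 63
f 35 61 60
f 61 32 48
f 60 48 31
f 61 48 60
f 32 47 52
f 47 26 49
f 52 49 33
f 47 49 52
f 28 54 40
f 54 34 55
f 40 55 29
f 54 55 40
f 28 40 38
f 40 29 39
f 38 39 27
f 40 39 38
f 28 38 45
f 38 27 44
f 45 44 31
f 38 44 45
f 28 45 50
f 45 31 51
f 50 51 33
f 45 51 50
f 28 50 54
f 50 33 57
f 54 57 34
f 50 57 54
f 29 55 43
f 55 34 56
f 43 56 30
f 55 56 43
f 27 39 63
f 39 29 64
f 63 64 36
f 39 64 63
f 31 44 60
f 44 27 59
f 60 59 35
f 44 59 60
f 33 51 52
f 51 31 48
f 52 48 32
f 51 48 52
f 34 57 53
f 57 33 49
f 53 49 26
f 57 49 53
f 68 67 71
f 68 71 69
f 69 71 72
f 69 72 70
f 71 67 73
f 71 73 72
f 72 73 74
f 72 74 70
f 73 67 75
f 73 75 74
f 74 75 76
f 74 76 70
f 75 67 77
f 75 77 76
f 76 77 78
f 76 78 70
f 77 67 79
f 77 79 78
f 78 79 80
f 78 80 70
f 79 67 81
f 79 81 80
f 80 81 82
f 80 82 70
f 81 67 83
f 81 83 82
f 82 83 84
f 82 84 70
f 83 67 85
f 83 85 84
f 84 85 86
f 84 86 70
f 85 67 87
f 85 87 86
f 86 87 88
f 86 88 70
f 87 67 68
f 87 68 88
f 88 68 69
f 88 69 70



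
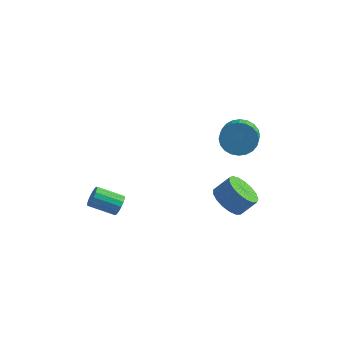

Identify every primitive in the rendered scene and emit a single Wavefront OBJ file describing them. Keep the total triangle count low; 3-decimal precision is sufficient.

v 2.815 1.225 2.896
v 3.387 0.898 2.079
v 3.718 -0.191 2.746
v 3.145 0.135 3.564
v 3.665 1.113 2.291
v 3.996 0.023 2.958
v 3.813 1.344 2.595
v 4.144 0.254 3.262
v 3.81 1.557 2.945
v 4.14 0.467 3.612
v 3.654 1.719 3.287
v 3.985 0.629 3.955
v 3.371 1.807 3.57
v 3.702 0.717 4.238
v 3.003 1.805 3.751
v 3.334 0.715 4.418
v 2.607 1.716 3.801
v 2.938 0.626 4.468
v 2.242 1.551 3.714
v 2.573 0.462 4.381
v 1.964 1.337 3.502
v 2.295 0.247 4.169
v 1.816 1.106 3.198
v 2.147 0.016 3.865
v 1.82 0.893 2.848
v 2.15 -0.197 3.515
v 1.975 0.731 2.505
v 2.306 -0.359 3.173
v 2.258 0.643 2.222
v 2.589 -0.447 2.89
v 2.626 0.645 2.042
v 2.957 -0.445 2.709
v 3.022 0.734 1.992
v 3.353 -0.356 2.659
v -2.859 -1.933 -2.541
v -2.554 -2.092 -1.978
v -3.996 -2.506 -1.315
v -4.301 -2.347 -1.879
v -2.634 -1.762 -1.945
v -4.076 -2.176 -1.282
v -2.774 -1.477 -2.072
v -4.216 -1.891 -1.409
v -2.937 -1.315 -2.324
v -4.379 -1.728 -1.662
v -3.079 -1.318 -2.635
v -4.521 -1.732 -1.973
v -3.162 -1.486 -2.921
v -4.604 -1.9 -2.258
v -3.164 -1.774 -3.105
v -4.606 -2.188 -2.442
v -3.084 -2.104 -3.138
v -4.526 -2.518 -2.475
v -2.944 -2.389 -3.011
v -4.386 -2.803 -2.348
v -2.781 -2.552 -2.758
v -4.223 -2.965 -2.096
v -2.639 -2.548 -2.447
v -4.081 -2.962 -1.785
v -2.556 -2.38 -2.162
v -3.998 -2.794 -1.499
v 2.76 -0.313 -1.52
v 3.538 -1.023 -1.759
v 4.258 -0.537 -0.859
v 3.48 0.173 -0.62
v 3.643 -0.618 -2.062
v 4.363 -0.132 -1.162
v 3.546 -0.142 -2.241
v 4.266 0.343 -1.341
v 3.269 0.294 -2.254
v 3.989 0.779 -1.355
v 2.875 0.591 -2.1
v 3.595 1.076 -1.2
v 2.455 0.681 -1.812
v 3.175 1.167 -0.913
v 2.105 0.544 -1.458
v 2.825 1.029 -0.559
v 1.905 0.21 -1.118
v 2.625 0.696 -0.218
v 1.901 -0.243 -0.869
v 2.62 0.242 0.03
v 2.093 -0.713 -0.77
v 2.813 -0.227 0.129
v 2.439 -1.09 -0.843
v 3.158 -0.605 0.057
v 2.858 -1.29 -1.07
v 3.577 -0.804 -0.171
v 3.255 -1.266 -1.401
v 3.974 -0.78 -0.501
f 2 1 5
f 2 5 3
f 3 5 6
f 3 6 4
f 5 1 7
f 5 7 6
f 6 7 8
f 6 8 4
f 7 1 9
f 7 9 8
f 8 9 10
f 8 10 4
f 9 1 11
f 9 11 10
f 10 11 12
f 10 12 4
f 11 1 13
f 11 13 12
f 12 13 14
f 12 14 4
f 13 1 15
f 13 15 14
f 14 15 16
f 14 16 4
f 15 1 17
f 15 17 16
f 16 17 18
f 16 18 4
f 17 1 19
f 17 19 18
f 18 19 20
f 18 20 4
f 19 1 21
f 19 21 20
f 20 21 22
f 20 22 4
f 21 1 23
f 21 23 22
f 22 23 24
f 22 24 4
f 23 1 25
f 23 25 24
f 24 25 26
f 24 26 4
f 25 1 27
f 25 27 26
f 26 27 28
f 26 28 4
f 27 1 29
f 27 29 28
f 28 29 30
f 28 30 4
f 29 1 31
f 29 31 30
f 30 31 32
f 30 32 4
f 31 1 33
f 31 33 32
f 32 33 34
f 32 34 4
f 33 1 2
f 33 2 34
f 34 2 3
f 34 3 4
f 36 35 39
f 36 39 37
f 37 39 40
f 37 40 38
f 39 35 41
f 39 41 40
f 40 41 42
f 40 42 38
f 41 35 43
f 41 43 42
f 42 43 44
f 42 44 38
f 43 35 45
f 43 45 44
f 44 45 46
f 44 46 38
f 45 35 47
f 45 47 46
f 46 47 48
f 46 48 38
f 47 35 49
f 47 49 48
f 48 49 50
f 48 50 38
f 49 35 51
f 49 51 50
f 50 51 52
f 50 52 38
f 51 35 53
f 51 53 52
f 52 53 54
f 52 54 38
f 53 35 55
f 53 55 54
f 54 55 56
f 54 56 38
f 55 35 57
f 55 57 56
f 56 57 58
f 56 58 38
f 57 35 59
f 57 59 58
f 58 59 60
f 58 60 38
f 59 35 36
f 59 36 60
f 60 36 37
f 60 37 38
f 62 61 65
f 62 65 63
f 63 65 66
f 63 66 64
f 65 61 67
f 65 67 66
f 66 67 68
f 66 68 64
f 67 61 69
f 67 69 68
f 68 69 70
f 68 70 64
f 69 61 71
f 69 71 70
f 70 71 72
f 70 72 64
f 71 61 73
f 71 73 72
f 72 73 74
f 72 74 64
f 73 61 75
f 73 75 74
f 74 75 76
f 74 76 64
f 75 61 77
f 75 77 76
f 76 77 78
f 76 78 64
f 77 61 79
f 77 79 78
f 78 79 80
f 78 80 64
f 79 61 81
f 79 81 80
f 80 81 82
f 80 82 64
f 81 61 83
f 81 83 82
f 82 83 84
f 82 84 64
f 83 61 85
f 83 85 84
f 84 85 86
f 84 86 64
f 85 61 87
f 85 87 86
f 86 87 88
f 86 88 64
f 87 61 62
f 87 62 88
f 88 62 63
f 88 63 64



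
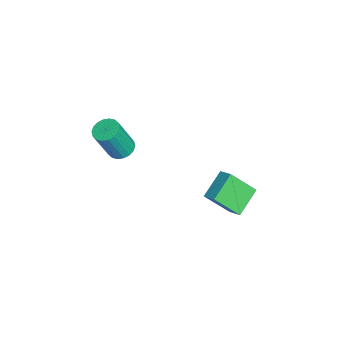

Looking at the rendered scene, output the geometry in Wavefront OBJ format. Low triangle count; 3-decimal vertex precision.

v -1.485 -1.711 1.005
v -0.991 -2.142 0.733
v -0.561 -2.841 2.623
v -1.055 -2.409 2.895
v -0.828 -1.878 0.794
v -0.398 -2.577 2.683
v -0.796 -1.581 0.896
v -0.365 -2.279 2.786
v -0.9 -1.31 1.02
v -0.469 -2.008 2.91
v -1.119 -1.118 1.141
v -0.689 -1.816 3.031
v -1.412 -1.043 1.235
v -0.981 -1.741 3.125
v -1.719 -1.101 1.284
v -1.288 -1.799 3.173
v -1.979 -1.279 1.277
v -1.549 -1.978 3.167
v -2.142 -1.543 1.217
v -1.712 -2.242 3.106
v -2.175 -1.841 1.114
v -1.744 -2.539 3.004
v -2.071 -2.112 0.99
v -1.64 -2.81 2.88
v -1.851 -2.304 0.869
v -1.421 -3.002 2.759
v -1.559 -2.379 0.775
v -1.128 -3.077 2.665
v -1.252 -2.321 0.727
v -0.821 -3.019 2.616
v -3.135 3.122 -2.698
v -2.503 3.596 -2.288
v -3.192 4.414 -4.104
v -2.56 4.888 -3.693
v -1.96 2.272 -3.527
v -1.328 2.746 -3.116
v -2.017 3.564 -4.932
v -1.385 4.038 -4.522
f 2 1 5
f 2 5 3
f 3 5 6
f 3 6 4
f 5 1 7
f 5 7 6
f 6 7 8
f 6 8 4
f 7 1 9
f 7 9 8
f 8 9 10
f 8 10 4
f 9 1 11
f 9 11 10
f 10 11 12
f 10 12 4
f 11 1 13
f 11 13 12
f 12 13 14
f 12 14 4
f 13 1 15
f 13 15 14
f 14 15 16
f 14 16 4
f 15 1 17
f 15 17 16
f 16 17 18
f 16 18 4
f 17 1 19
f 17 19 18
f 18 19 20
f 18 20 4
f 19 1 21
f 19 21 20
f 20 21 22
f 20 22 4
f 21 1 23
f 21 23 22
f 22 23 24
f 22 24 4
f 23 1 25
f 23 25 24
f 24 25 26
f 24 26 4
f 25 1 27
f 25 27 26
f 26 27 28
f 26 28 4
f 27 1 29
f 27 29 28
f 28 29 30
f 28 30 4
f 29 1 2
f 29 2 30
f 30 2 3
f 30 3 4
f 32 34 31
f 35 32 31
f 31 34 33
f 33 35 31
f 32 38 34
f 36 32 35
f 36 38 32
f 34 38 33
f 37 35 33
f 33 38 37
f 37 36 35
f 38 36 37



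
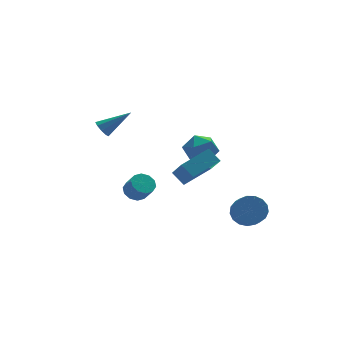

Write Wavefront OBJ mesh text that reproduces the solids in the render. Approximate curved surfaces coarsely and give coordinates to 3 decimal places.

v 0.34 -0.868 0.034
v -0.12 -0.18 0.744
v 0.315 0.589 -1.394
v -0.145 1.277 -0.685
v 2.225 -0.237 0.645
v 1.765 0.451 1.354
v 2.2 1.22 -0.784
v 1.74 1.908 -0.074
v -3.706 -2.67 0.717
v -3.047 -2.825 0.418
v -2.795 -3.505 1.323
v -3.454 -3.35 1.623
v -2.999 -2.455 0.682
v -2.747 -3.135 1.587
v -3.22 -2.167 0.96
v -2.968 -2.847 1.865
v -3.627 -2.071 1.145
v -3.375 -2.751 2.051
v -4.064 -2.204 1.167
v -3.812 -2.884 2.072
v -4.365 -2.515 1.017
v -4.113 -3.195 1.922
v -4.413 -2.885 0.753
v -4.161 -3.565 1.658
v -4.192 -3.173 0.475
v -3.94 -3.853 1.38
v -3.785 -3.269 0.289
v -3.533 -3.949 1.195
v -3.348 -3.136 0.268
v -3.096 -3.816 1.173
v 2.694 -3.161 -2.017
v 3.127 -2.659 -1.282
v 2.96 -3.616 -0.528
v 2.526 -4.119 -1.263
v 2.669 -2.546 -1.242
v 2.501 -3.504 -0.488
v 2.216 -2.575 -1.378
v 2.048 -3.532 -0.625
v 1.873 -2.738 -1.662
v 1.705 -3.695 -0.908
v 1.718 -2.997 -2.026
v 1.55 -3.955 -1.272
v 1.786 -3.295 -2.389
v 1.618 -4.252 -1.635
v 2.062 -3.562 -2.666
v 1.895 -4.519 -1.912
v 2.483 -3.737 -2.795
v 2.316 -4.694 -2.041
v 2.953 -3.78 -2.745
v 2.785 -4.737 -1.991
v 3.363 -3.682 -2.529
v 3.195 -4.639 -1.775
v 3.619 -3.464 -2.195
v 3.452 -4.421 -1.441
v 3.664 -3.177 -1.821
v 3.496 -4.134 -1.067
v 3.487 -2.886 -1.492
v 3.319 -3.844 -0.738
v 2.048 4.182 -1.279
v 3.185 4.251 -1.022
v 1.795 2.989 0.162
v 2.932 3.058 0.419
v 2.238 3.981 0.589
v 2.394 4.718 -0.302
v 2.586 2.522 -0.558
v 2.742 3.259 -1.449
v 3.517 3.225 -0.576
v 3.302 4.127 0.132
v 1.678 3.113 -0.992
v 1.463 4.015 -0.284
v -3.749 3.03 2.7
v -3.379 3.066 2.179
v -2.091 2.77 3.86
v -3.436 3.465 2.35
v -3.64 3.66 2.685
v -3.894 3.561 3.027
v -4.081 3.213 3.216
v -4.112 2.779 3.164
v -3.974 2.463 2.894
v -3.73 2.412 2.534
v -3.495 2.65 2.252
f 2 4 1
f 5 2 1
f 1 4 3
f 3 5 1
f 2 8 4
f 6 2 5
f 6 8 2
f 4 8 3
f 7 5 3
f 3 8 7
f 7 6 5
f 8 6 7
f 10 9 13
f 10 13 11
f 11 13 14
f 11 14 12
f 13 9 15
f 13 15 14
f 14 15 16
f 14 16 12
f 15 9 17
f 15 17 16
f 16 17 18
f 16 18 12
f 17 9 19
f 17 19 18
f 18 19 20
f 18 20 12
f 19 9 21
f 19 21 20
f 20 21 22
f 20 22 12
f 21 9 23
f 21 23 22
f 22 23 24
f 22 24 12
f 23 9 25
f 23 25 24
f 24 25 26
f 24 26 12
f 25 9 27
f 25 27 26
f 26 27 28
f 26 28 12
f 27 9 29
f 27 29 28
f 28 29 30
f 28 30 12
f 29 9 10
f 29 10 30
f 30 10 11
f 30 11 12
f 32 31 35
f 32 35 33
f 33 35 36
f 33 36 34
f 35 31 37
f 35 37 36
f 36 37 38
f 36 38 34
f 37 31 39
f 37 39 38
f 38 39 40
f 38 40 34
f 39 31 41
f 39 41 40
f 40 41 42
f 40 42 34
f 41 31 43
f 41 43 42
f 42 43 44
f 42 44 34
f 43 31 45
f 43 45 44
f 44 45 46
f 44 46 34
f 45 31 47
f 45 47 46
f 46 47 48
f 46 48 34
f 47 31 49
f 47 49 48
f 48 49 50
f 48 50 34
f 49 31 51
f 49 51 50
f 50 51 52
f 50 52 34
f 51 31 53
f 51 53 52
f 52 53 54
f 52 54 34
f 53 31 55
f 53 55 54
f 54 55 56
f 54 56 34
f 55 31 57
f 55 57 56
f 56 57 58
f 56 58 34
f 57 31 32
f 57 32 58
f 58 32 33
f 58 33 34
f 59 70 64
f 59 64 60
f 59 60 66
f 59 66 69
f 59 69 70
f 60 64 68
f 64 70 63
f 70 69 61
f 69 66 65
f 66 60 67
f 62 68 63
f 62 63 61
f 62 61 65
f 62 65 67
f 62 67 68
f 63 68 64
f 61 63 70
f 65 61 69
f 67 65 66
f 68 67 60
f 72 71 74
f 72 74 73
f 74 71 75
f 74 75 73
f 75 71 76
f 75 76 73
f 76 71 77
f 76 77 73
f 77 71 78
f 77 78 73
f 78 71 79
f 78 79 73
f 79 71 80
f 79 80 73
f 80 71 81
f 80 81 73
f 81 71 72
f 81 72 73



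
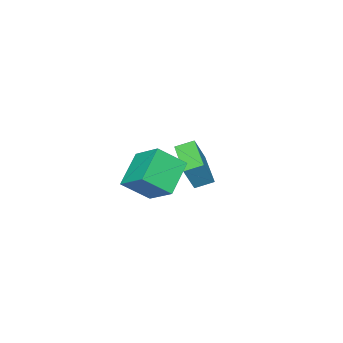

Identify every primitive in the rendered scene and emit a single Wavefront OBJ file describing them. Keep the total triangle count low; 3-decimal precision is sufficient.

v 1.125 3.143 -1.779
v 1.489 4.707 -0.84
v 2.702 3.51 -3.003
v 3.066 5.074 -2.064
v 2.154 2.266 -0.716
v 2.518 3.83 0.223
v 3.731 2.633 -1.94
v 4.095 4.197 -1.001
v -3.029 1.105 -3.627
v -2.222 1.067 -2.211
v -3.675 1.821 -3.24
v -2.869 1.784 -1.824
v -1.711 2.676 -4.336
v -0.905 2.639 -2.92
v -2.358 3.393 -3.949
v -1.551 3.355 -2.533
f 2 4 1
f 5 2 1
f 1 4 3
f 3 5 1
f 2 8 4
f 6 2 5
f 6 8 2
f 4 8 3
f 7 5 3
f 3 8 7
f 7 6 5
f 8 6 7
f 10 12 9
f 13 10 9
f 9 12 11
f 11 13 9
f 10 16 12
f 14 10 13
f 14 16 10
f 12 16 11
f 15 13 11
f 11 16 15
f 15 14 13
f 16 14 15



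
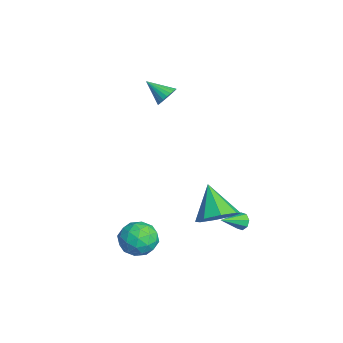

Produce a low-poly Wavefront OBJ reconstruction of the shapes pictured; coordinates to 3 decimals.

v -2.346 0.647 2.32
v -1.908 0.748 2.803
v -3.014 -0.287 3.12
v -2.087 0.925 2.86
v -2.306 1.059 2.834
v -2.53 1.13 2.73
v -2.727 1.128 2.564
v -2.865 1.053 2.36
v -2.925 0.916 2.15
v -2.896 0.738 1.967
v -2.784 0.546 1.836
v -2.605 0.37 1.78
v -2.386 0.236 1.805
v -2.162 0.164 1.909
v -1.965 0.166 2.076
v -1.827 0.242 2.279
v -1.767 0.379 2.489
v -1.796 0.557 2.673
v 2.539 3.456 -3.687
v 2.892 3.426 -4.067
v 3.041 2.344 -3.133
v 3.021 3.639 -3.756
v 2.868 3.745 -3.405
v 2.522 3.681 -3.218
v 2.186 3.486 -3.306
v 2.057 3.274 -3.617
v 2.211 3.168 -3.969
v 2.557 3.231 -4.155
v 3.796 2.081 -2.4
v 4.616 2.062 -1.666
v 2.484 1.819 -0.94
v 4.317 2.838 -1.795
v 3.713 3.171 -2.278
v 3.158 2.866 -2.832
v 2.977 2.101 -3.133
v 3.275 1.324 -3.004
v 3.879 0.991 -2.521
v 4.434 1.297 -1.967
v 3.029 -1.47 -3.415
v 3.764 -0.834 -3.756
v 4.196 -2.546 -2.904
v 4.931 -1.91 -3.245
v 4.361 -1.646 -2.428
v 3.64 -0.982 -2.744
v 4.32 -2.398 -3.916
v 3.599 -1.734 -4.232
v 4.562 -1.408 -4.066
v 4.588 -0.943 -3.147
v 3.372 -2.437 -3.513
v 3.398 -1.972 -2.594
v 3.294 -1.058 -3.63
v 4.666 -2.322 -3.03
v 4.331 -2.167 -2.549
v 4.763 -1.793 -2.75
v 3.221 -1.145 -3.035
v 3.653 -0.771 -3.236
v 4.004 -1.248 -2.456
v 4.307 -2.609 -3.424
v 4.739 -2.235 -3.625
v 3.197 -1.587 -3.91
v 3.629 -1.213 -4.111
v 3.956 -2.132 -4.204
v 4.195 -1.021 -4.013
v 4.881 -1.653 -3.713
v 4.522 -1.94 -4.107
v 4.098 -1.55 -4.293
v 4.21 -0.748 -3.473
v 4.896 -1.38 -3.172
v 4.561 -1.225 -2.692
v 4.137 -0.835 -2.878
v 4.679 -1.085 -3.655
v 3.064 -2 -3.488
v 3.75 -2.632 -3.187
v 3.823 -2.545 -3.782
v 3.399 -2.155 -3.968
v 3.079 -1.727 -2.947
v 3.765 -2.359 -2.647
v 3.862 -1.83 -2.367
v 3.438 -1.44 -2.553
v 3.281 -2.295 -3.005
f 2 1 4
f 2 4 3
f 4 1 5
f 4 5 3
f 5 1 6
f 5 6 3
f 6 1 7
f 6 7 3
f 7 1 8
f 7 8 3
f 8 1 9
f 8 9 3
f 9 1 10
f 9 10 3
f 10 1 11
f 10 11 3
f 11 1 12
f 11 12 3
f 12 1 13
f 12 13 3
f 13 1 14
f 13 14 3
f 14 1 15
f 14 15 3
f 15 1 16
f 15 16 3
f 16 1 17
f 16 17 3
f 17 1 18
f 17 18 3
f 18 1 2
f 18 2 3
f 20 19 22
f 20 22 21
f 22 19 23
f 22 23 21
f 23 19 24
f 23 24 21
f 24 19 25
f 24 25 21
f 25 19 26
f 25 26 21
f 26 19 27
f 26 27 21
f 27 19 28
f 27 28 21
f 28 19 20
f 28 20 21
f 30 29 32
f 30 32 31
f 32 29 33
f 32 33 31
f 33 29 34
f 33 34 31
f 34 29 35
f 34 35 31
f 35 29 36
f 35 36 31
f 36 29 37
f 36 37 31
f 37 29 38
f 37 38 31
f 38 29 30
f 38 30 31
f 39 76 55
f 76 50 79
f 55 79 44
f 76 79 55
f 39 55 51
f 55 44 56
f 51 56 40
f 55 56 51
f 39 51 60
f 51 40 61
f 60 61 46
f 51 61 60
f 39 60 72
f 60 46 75
f 72 75 49
f 60 75 72
f 39 72 76
f 72 49 80
f 76 80 50
f 72 80 76
f 40 56 67
f 56 44 70
f 67 70 48
f 56 70 67
f 44 79 57
f 79 50 78
f 57 78 43
f 79 78 57
f 50 80 77
f 80 49 73
f 77 73 41
f 80 73 77
f 49 75 74
f 75 46 62
f 74 62 45
f 75 62 74
f 46 61 66
f 61 40 63
f 66 63 47
f 61 63 66
f 42 68 54
f 68 48 69
f 54 69 43
f 68 69 54
f 42 54 52
f 54 43 53
f 52 53 41
f 54 53 52
f 42 52 59
f 52 41 58
f 59 58 45
f 52 58 59
f 42 59 64
f 59 45 65
f 64 65 47
f 59 65 64
f 42 64 68
f 64 47 71
f 68 71 48
f 64 71 68
f 43 69 57
f 69 48 70
f 57 70 44
f 69 70 57
f 41 53 77
f 53 43 78
f 77 78 50
f 53 78 77
f 45 58 74
f 58 41 73
f 74 73 49
f 58 73 74
f 47 65 66
f 65 45 62
f 66 62 46
f 65 62 66
f 48 71 67
f 71 47 63
f 67 63 40
f 71 63 67



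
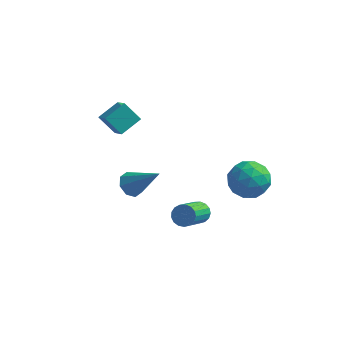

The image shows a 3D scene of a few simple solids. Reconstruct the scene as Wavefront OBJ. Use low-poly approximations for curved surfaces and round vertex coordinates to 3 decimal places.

v 3.231 2.407 -3.039
v 3.97 2.208 -2.287
v 2.87 0.712 -3.133
v 3.609 0.513 -2.381
v 2.706 1.03 -2.122
v 2.929 2.078 -2.063
v 3.911 0.842 -3.357
v 4.134 1.89 -3.298
v 4.39 1.241 -2.484
v 3.646 1.357 -1.721
v 3.194 1.563 -3.699
v 2.45 1.679 -2.936
v 3.632 2.456 -2.655
v 3.208 0.464 -2.765
v 2.677 0.768 -2.613
v 3.112 0.651 -2.171
v 3.02 2.38 -2.523
v 3.455 2.263 -2.082
v 2.712 1.57 -1.984
v 3.385 0.657 -3.338
v 3.82 0.54 -2.897
v 3.728 2.269 -3.249
v 4.163 2.152 -2.807
v 4.128 1.35 -3.436
v 4.314 1.771 -2.329
v 4.101 0.775 -2.384
v 4.279 0.968 -2.957
v 4.41 1.584 -2.923
v 3.876 1.839 -1.88
v 3.664 0.843 -1.935
v 3.133 1.147 -1.783
v 3.264 1.763 -1.748
v 4.123 1.271 -1.996
v 3.176 2.077 -3.485
v 2.964 1.081 -3.54
v 3.576 1.157 -3.672
v 3.707 1.773 -3.637
v 2.739 2.145 -3.036
v 2.526 1.149 -3.091
v 2.43 1.336 -2.497
v 2.561 1.952 -2.463
v 2.717 1.649 -3.424
v -2.938 -0.679 1.94
v -2.352 -1.453 2.662
v -2.34 0.202 2.399
v -1.754 -0.571 3.122
v -2.146 -0.809 1.158
v -1.56 -1.582 1.881
v -1.548 0.073 1.618
v -0.962 -0.701 2.34
v -0.833 -2.585 -0.576
v -0.503 -3.005 -0.981
v 0.533 -2.795 0.756
v -0.362 -2.516 -1.048
v -0.497 -2.068 -0.839
v -0.829 -1.922 -0.476
v -1.163 -2.165 -0.172
v -1.304 -2.653 -0.105
v -1.169 -3.101 -0.314
v -0.837 -3.247 -0.677
v 2.254 -2.711 -1.573
v 2.778 -2.877 -1.686
v 2.549 -4.354 -0.579
v 2.026 -4.189 -0.467
v 2.805 -2.719 -1.47
v 2.576 -4.197 -0.364
v 2.706 -2.56 -1.279
v 2.477 -4.038 -0.172
v 2.504 -2.436 -1.154
v 2.275 -3.913 -0.048
v 2.244 -2.375 -1.126
v 2.015 -3.852 -0.019
v 1.987 -2.39 -1.2
v 1.758 -3.868 -0.094
v 1.791 -2.48 -1.36
v 1.562 -3.957 -0.253
v 1.702 -2.622 -1.569
v 1.473 -4.099 -0.462
v 1.739 -2.785 -1.778
v 1.51 -4.262 -0.671
v 1.894 -2.931 -1.941
v 1.665 -4.408 -0.834
v 2.131 -3.027 -2.02
v 1.902 -4.504 -0.913
v 2.397 -3.05 -1.996
v 2.168 -4.527 -0.889
v 2.631 -2.996 -1.875
v 2.402 -4.473 -0.769
f 1 38 17
f 38 12 41
f 17 41 6
f 38 41 17
f 1 17 13
f 17 6 18
f 13 18 2
f 17 18 13
f 1 13 22
f 13 2 23
f 22 23 8
f 13 23 22
f 1 22 34
f 22 8 37
f 34 37 11
f 22 37 34
f 1 34 38
f 34 11 42
f 38 42 12
f 34 42 38
f 2 18 29
f 18 6 32
f 29 32 10
f 18 32 29
f 6 41 19
f 41 12 40
f 19 40 5
f 41 40 19
f 12 42 39
f 42 11 35
f 39 35 3
f 42 35 39
f 11 37 36
f 37 8 24
f 36 24 7
f 37 24 36
f 8 23 28
f 23 2 25
f 28 25 9
f 23 25 28
f 4 30 16
f 30 10 31
f 16 31 5
f 30 31 16
f 4 16 14
f 16 5 15
f 14 15 3
f 16 15 14
f 4 14 21
f 14 3 20
f 21 20 7
f 14 20 21
f 4 21 26
f 21 7 27
f 26 27 9
f 21 27 26
f 4 26 30
f 26 9 33
f 30 33 10
f 26 33 30
f 5 31 19
f 31 10 32
f 19 32 6
f 31 32 19
f 3 15 39
f 15 5 40
f 39 40 12
f 15 40 39
f 7 20 36
f 20 3 35
f 36 35 11
f 20 35 36
f 9 27 28
f 27 7 24
f 28 24 8
f 27 24 28
f 10 33 29
f 33 9 25
f 29 25 2
f 33 25 29
f 44 46 43
f 47 44 43
f 43 46 45
f 45 47 43
f 44 50 46
f 48 44 47
f 48 50 44
f 46 50 45
f 49 47 45
f 45 50 49
f 49 48 47
f 50 48 49
f 52 51 54
f 52 54 53
f 54 51 55
f 54 55 53
f 55 51 56
f 55 56 53
f 56 51 57
f 56 57 53
f 57 51 58
f 57 58 53
f 58 51 59
f 58 59 53
f 59 51 60
f 59 60 53
f 60 51 52
f 60 52 53
f 62 61 65
f 62 65 63
f 63 65 66
f 63 66 64
f 65 61 67
f 65 67 66
f 66 67 68
f 66 68 64
f 67 61 69
f 67 69 68
f 68 69 70
f 68 70 64
f 69 61 71
f 69 71 70
f 70 71 72
f 70 72 64
f 71 61 73
f 71 73 72
f 72 73 74
f 72 74 64
f 73 61 75
f 73 75 74
f 74 75 76
f 74 76 64
f 75 61 77
f 75 77 76
f 76 77 78
f 76 78 64
f 77 61 79
f 77 79 78
f 78 79 80
f 78 80 64
f 79 61 81
f 79 81 80
f 80 81 82
f 80 82 64
f 81 61 83
f 81 83 82
f 82 83 84
f 82 84 64
f 83 61 85
f 83 85 84
f 84 85 86
f 84 86 64
f 85 61 87
f 85 87 86
f 86 87 88
f 86 88 64
f 87 61 62
f 87 62 88
f 88 62 63
f 88 63 64

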